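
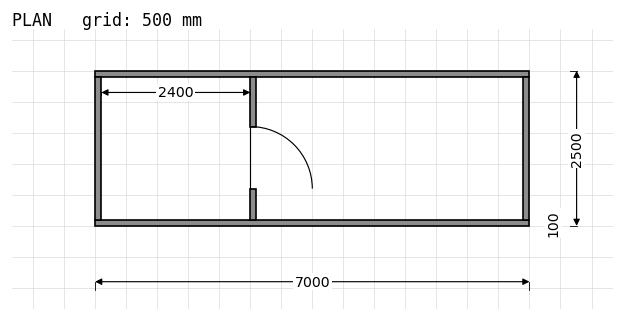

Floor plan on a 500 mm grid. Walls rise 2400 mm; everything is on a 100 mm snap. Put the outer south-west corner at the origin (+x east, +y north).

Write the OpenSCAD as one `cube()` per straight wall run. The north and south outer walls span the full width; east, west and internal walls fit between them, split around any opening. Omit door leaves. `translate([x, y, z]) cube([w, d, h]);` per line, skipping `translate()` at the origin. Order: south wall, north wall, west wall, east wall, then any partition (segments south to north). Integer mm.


cube([7000, 100, 2400]);
translate([0, 2400, 0]) cube([7000, 100, 2400]);
translate([0, 100, 0]) cube([100, 2300, 2400]);
translate([6900, 100, 0]) cube([100, 2300, 2400]);
translate([2500, 100, 0]) cube([100, 500, 2400]);
translate([2500, 1600, 0]) cube([100, 800, 2400]);


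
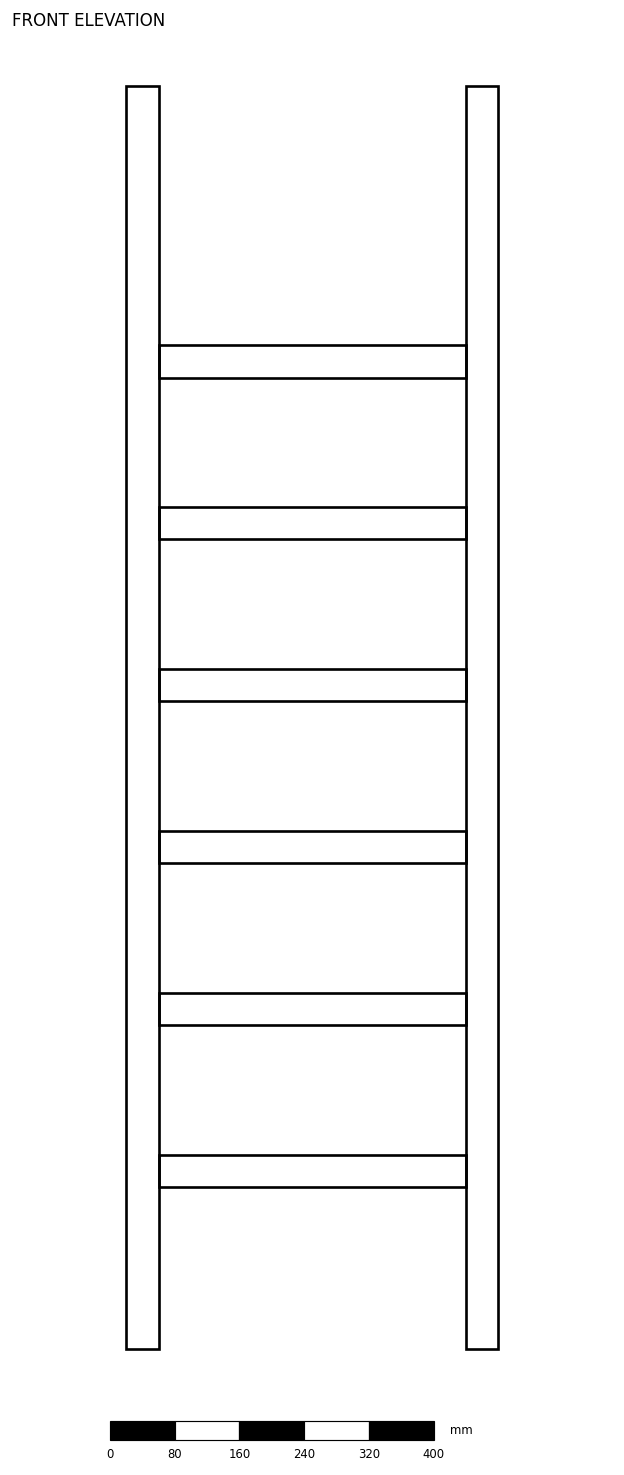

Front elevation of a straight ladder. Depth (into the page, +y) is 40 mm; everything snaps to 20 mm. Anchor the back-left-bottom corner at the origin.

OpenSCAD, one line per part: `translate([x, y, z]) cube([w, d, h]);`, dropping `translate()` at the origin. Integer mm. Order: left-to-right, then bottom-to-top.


cube([40, 40, 1560]);
translate([40, 0, 200]) cube([380, 40, 40]);
translate([40, 0, 400]) cube([380, 40, 40]);
translate([40, 0, 600]) cube([380, 40, 40]);
translate([40, 0, 800]) cube([380, 40, 40]);
translate([40, 0, 1000]) cube([380, 40, 40]);
translate([40, 0, 1200]) cube([380, 40, 40]);
translate([420, 0, 0]) cube([40, 40, 1560]);


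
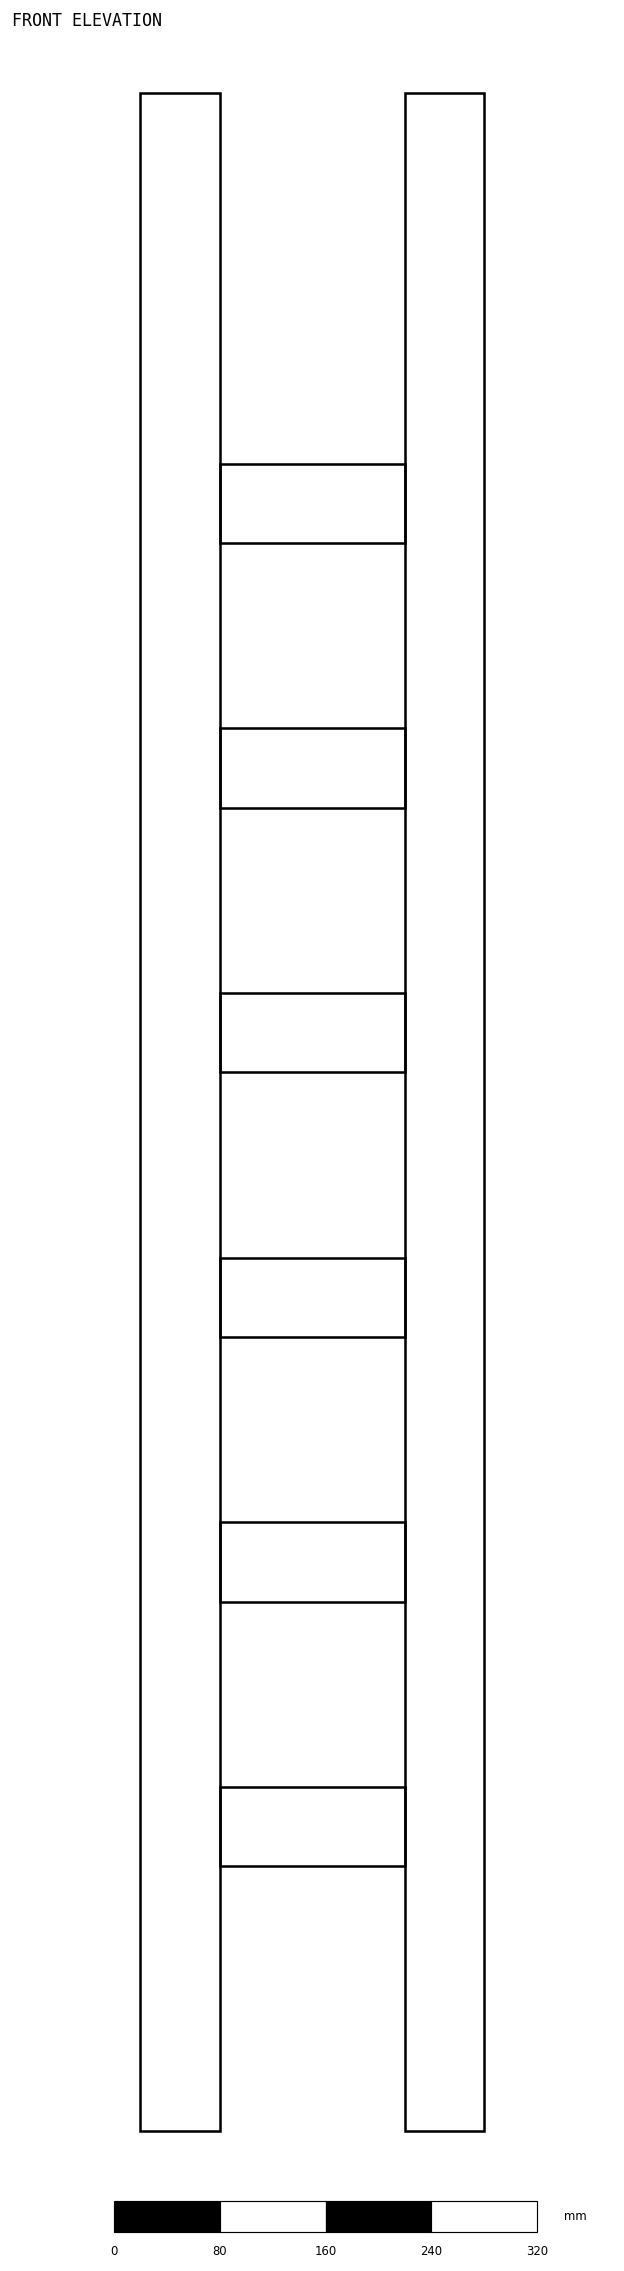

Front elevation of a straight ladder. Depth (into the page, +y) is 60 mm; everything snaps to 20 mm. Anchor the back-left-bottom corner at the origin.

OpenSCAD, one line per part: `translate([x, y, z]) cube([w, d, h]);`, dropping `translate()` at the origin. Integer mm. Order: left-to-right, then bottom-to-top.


cube([60, 60, 1540]);
translate([60, 0, 200]) cube([140, 60, 60]);
translate([60, 0, 400]) cube([140, 60, 60]);
translate([60, 0, 600]) cube([140, 60, 60]);
translate([60, 0, 800]) cube([140, 60, 60]);
translate([60, 0, 1000]) cube([140, 60, 60]);
translate([60, 0, 1200]) cube([140, 60, 60]);
translate([200, 0, 0]) cube([60, 60, 1540]);


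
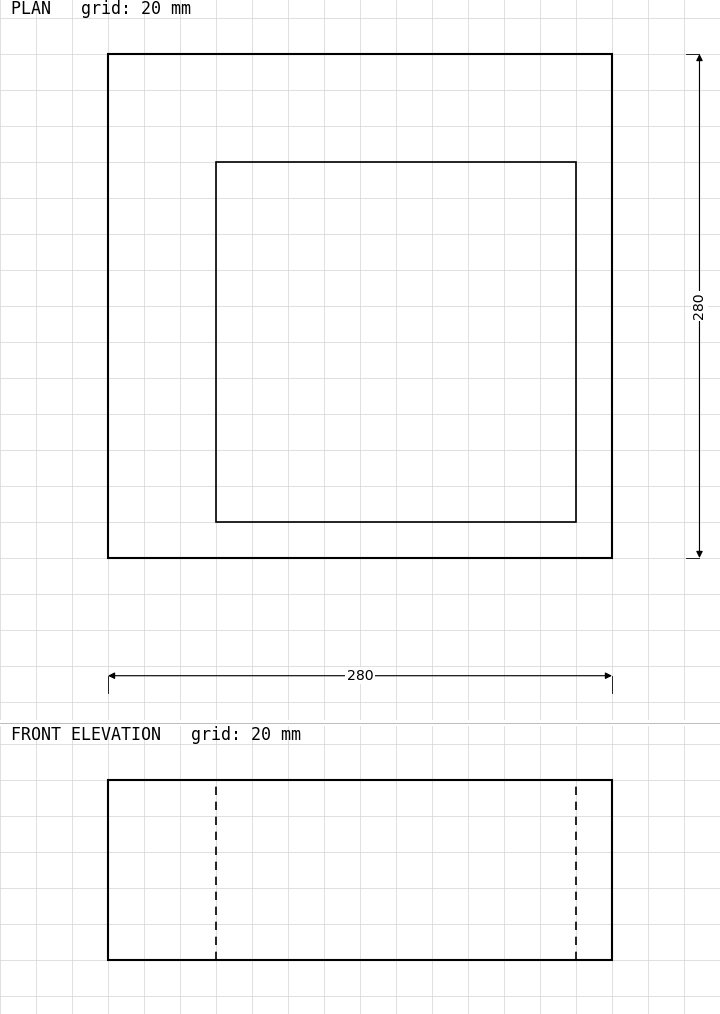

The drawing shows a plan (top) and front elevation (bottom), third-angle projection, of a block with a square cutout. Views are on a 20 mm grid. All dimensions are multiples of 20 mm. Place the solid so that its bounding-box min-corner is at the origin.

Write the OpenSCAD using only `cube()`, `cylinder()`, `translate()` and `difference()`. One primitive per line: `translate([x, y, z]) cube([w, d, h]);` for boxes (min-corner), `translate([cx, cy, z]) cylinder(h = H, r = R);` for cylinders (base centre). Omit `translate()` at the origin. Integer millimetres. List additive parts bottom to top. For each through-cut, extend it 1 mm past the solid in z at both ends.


difference() {
  cube([280, 280, 100]);
  translate([60, 20, -1]) cube([200, 200, 102]);
}


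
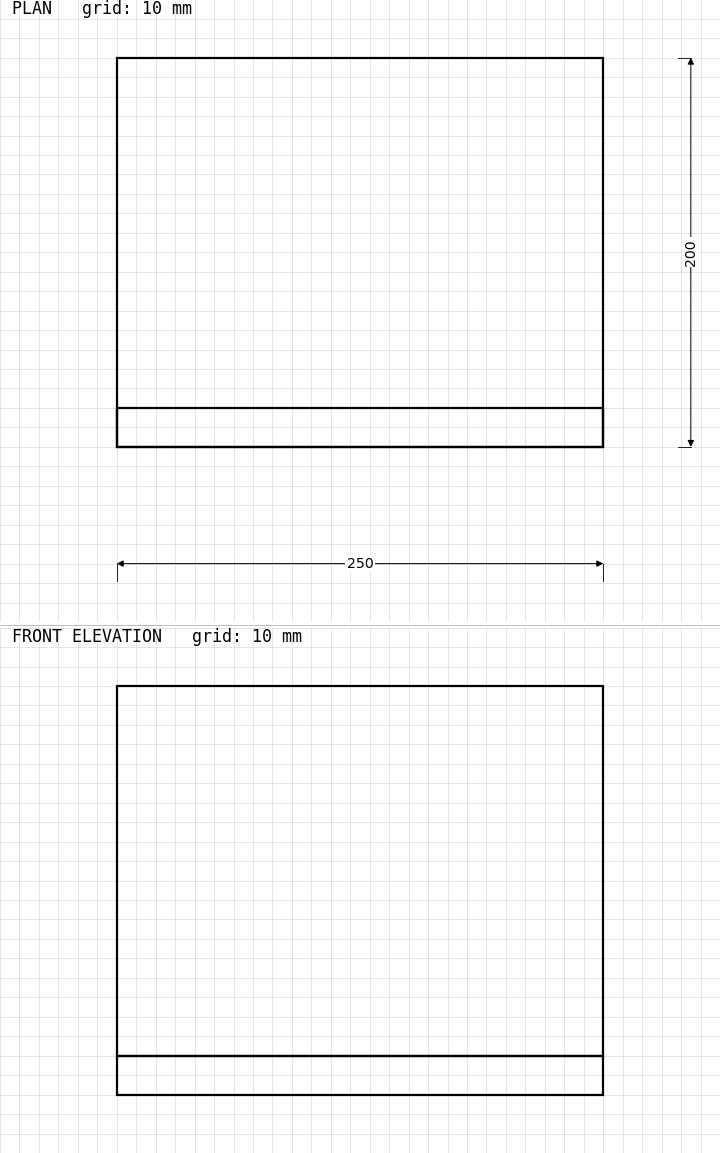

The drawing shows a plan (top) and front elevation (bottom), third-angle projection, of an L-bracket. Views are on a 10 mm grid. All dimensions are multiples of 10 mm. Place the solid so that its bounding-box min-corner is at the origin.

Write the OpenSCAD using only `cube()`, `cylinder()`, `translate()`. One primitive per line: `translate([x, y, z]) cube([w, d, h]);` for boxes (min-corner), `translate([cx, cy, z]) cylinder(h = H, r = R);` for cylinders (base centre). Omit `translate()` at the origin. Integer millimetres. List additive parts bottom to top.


cube([250, 200, 20]);
translate([0, 0, 20]) cube([250, 20, 190]);


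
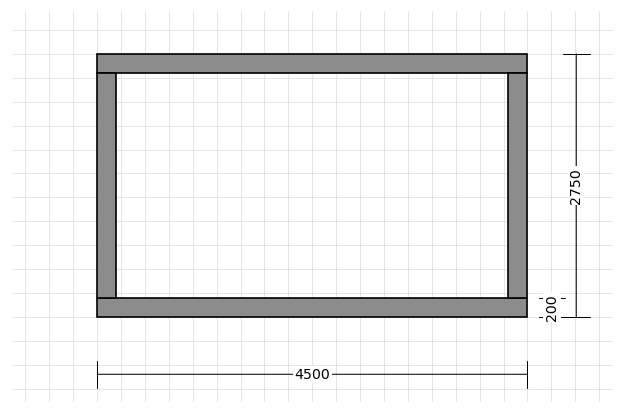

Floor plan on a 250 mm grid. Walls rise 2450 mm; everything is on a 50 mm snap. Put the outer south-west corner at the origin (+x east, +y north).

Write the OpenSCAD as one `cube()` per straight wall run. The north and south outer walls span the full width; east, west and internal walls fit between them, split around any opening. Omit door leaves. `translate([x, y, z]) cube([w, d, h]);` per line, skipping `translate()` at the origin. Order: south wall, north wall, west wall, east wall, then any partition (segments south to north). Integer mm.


cube([4500, 200, 2450]);
translate([0, 2550, 0]) cube([4500, 200, 2450]);
translate([0, 200, 0]) cube([200, 2350, 2450]);
translate([4300, 200, 0]) cube([200, 2350, 2450]);


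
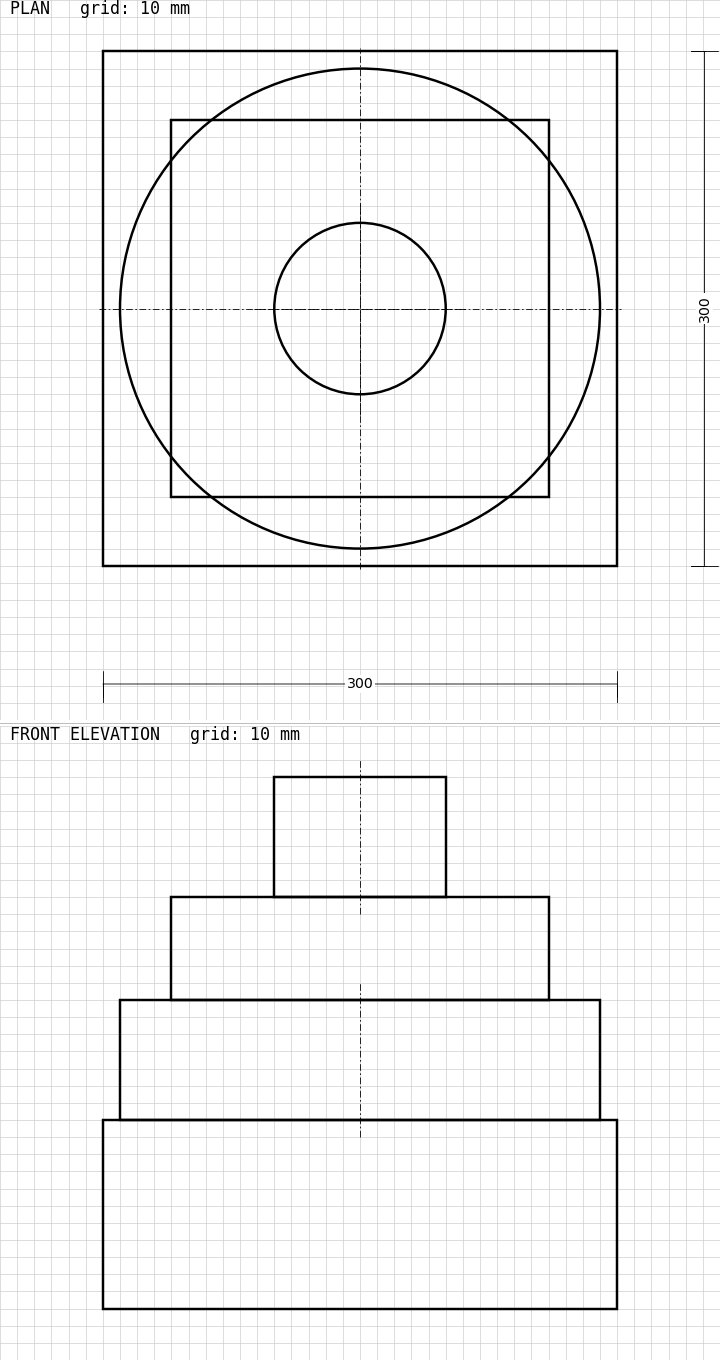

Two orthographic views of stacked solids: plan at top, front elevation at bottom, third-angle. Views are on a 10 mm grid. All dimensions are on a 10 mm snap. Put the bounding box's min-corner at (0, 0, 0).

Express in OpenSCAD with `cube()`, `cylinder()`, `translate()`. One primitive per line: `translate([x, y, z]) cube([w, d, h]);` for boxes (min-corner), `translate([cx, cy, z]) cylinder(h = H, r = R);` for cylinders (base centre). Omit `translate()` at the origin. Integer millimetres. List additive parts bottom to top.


cube([300, 300, 110]);
translate([150, 150, 110]) cylinder(h = 70, r = 140);
translate([40, 40, 180]) cube([220, 220, 60]);
translate([150, 150, 240]) cylinder(h = 70, r = 50);


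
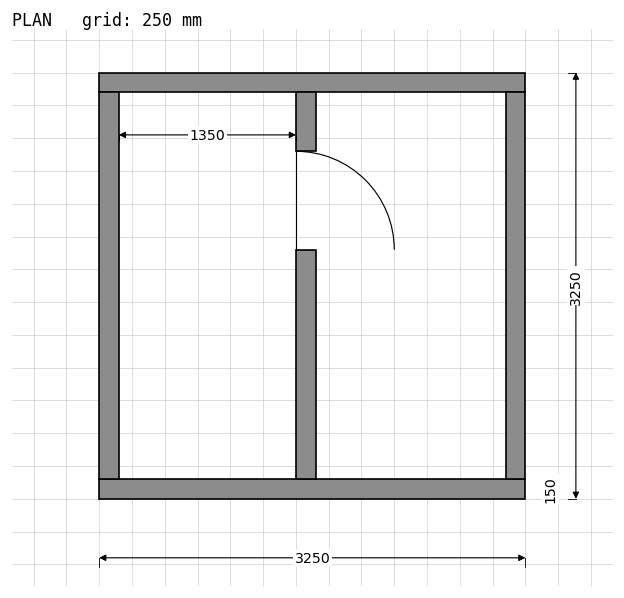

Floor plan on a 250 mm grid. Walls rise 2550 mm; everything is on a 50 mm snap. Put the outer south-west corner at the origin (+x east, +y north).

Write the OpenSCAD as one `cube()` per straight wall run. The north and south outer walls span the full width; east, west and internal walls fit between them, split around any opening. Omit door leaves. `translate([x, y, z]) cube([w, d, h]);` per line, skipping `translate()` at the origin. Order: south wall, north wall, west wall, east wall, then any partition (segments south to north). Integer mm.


cube([3250, 150, 2550]);
translate([0, 3100, 0]) cube([3250, 150, 2550]);
translate([0, 150, 0]) cube([150, 2950, 2550]);
translate([3100, 150, 0]) cube([150, 2950, 2550]);
translate([1500, 150, 0]) cube([150, 1750, 2550]);
translate([1500, 2650, 0]) cube([150, 450, 2550]);


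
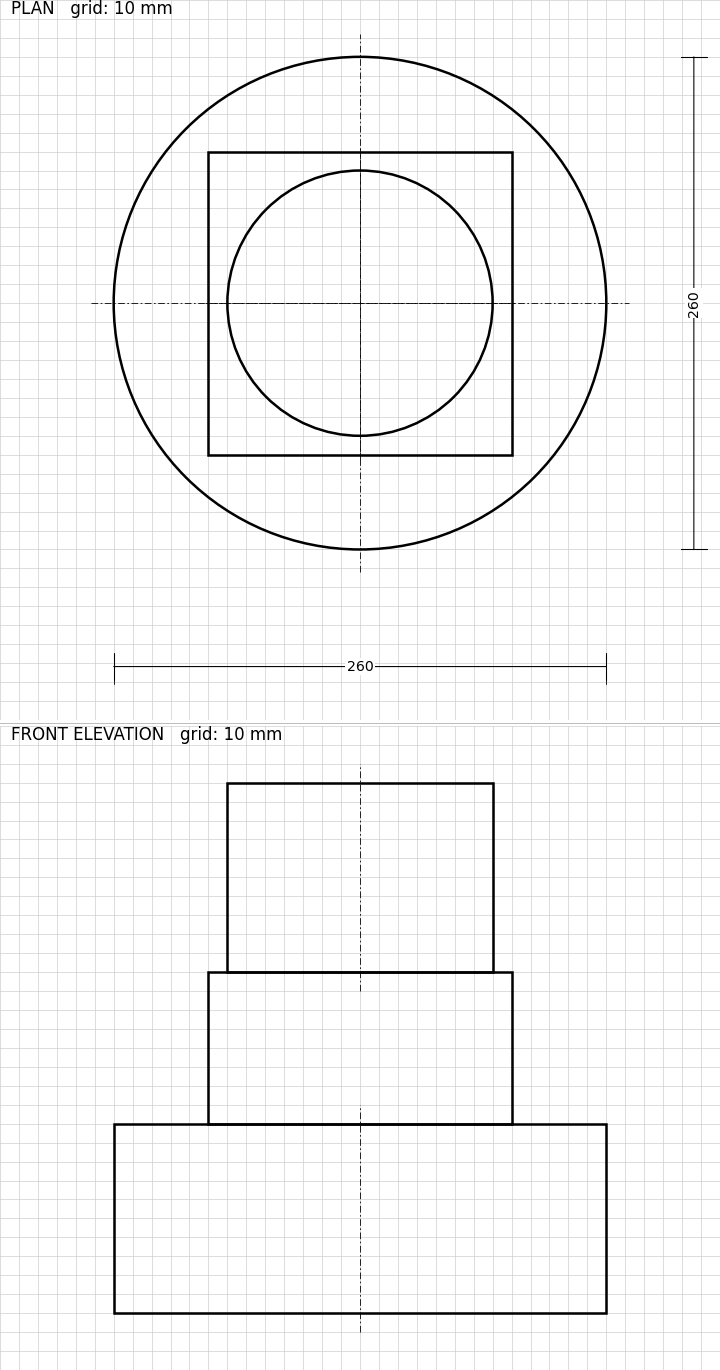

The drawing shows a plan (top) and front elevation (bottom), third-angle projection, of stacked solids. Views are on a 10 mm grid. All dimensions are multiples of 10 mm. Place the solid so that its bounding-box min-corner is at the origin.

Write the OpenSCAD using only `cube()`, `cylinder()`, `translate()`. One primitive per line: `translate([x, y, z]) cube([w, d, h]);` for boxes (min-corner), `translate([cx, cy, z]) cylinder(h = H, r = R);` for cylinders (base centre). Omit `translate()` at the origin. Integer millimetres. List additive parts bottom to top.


translate([130, 130, 0]) cylinder(h = 100, r = 130);
translate([50, 50, 100]) cube([160, 160, 80]);
translate([130, 130, 180]) cylinder(h = 100, r = 70);


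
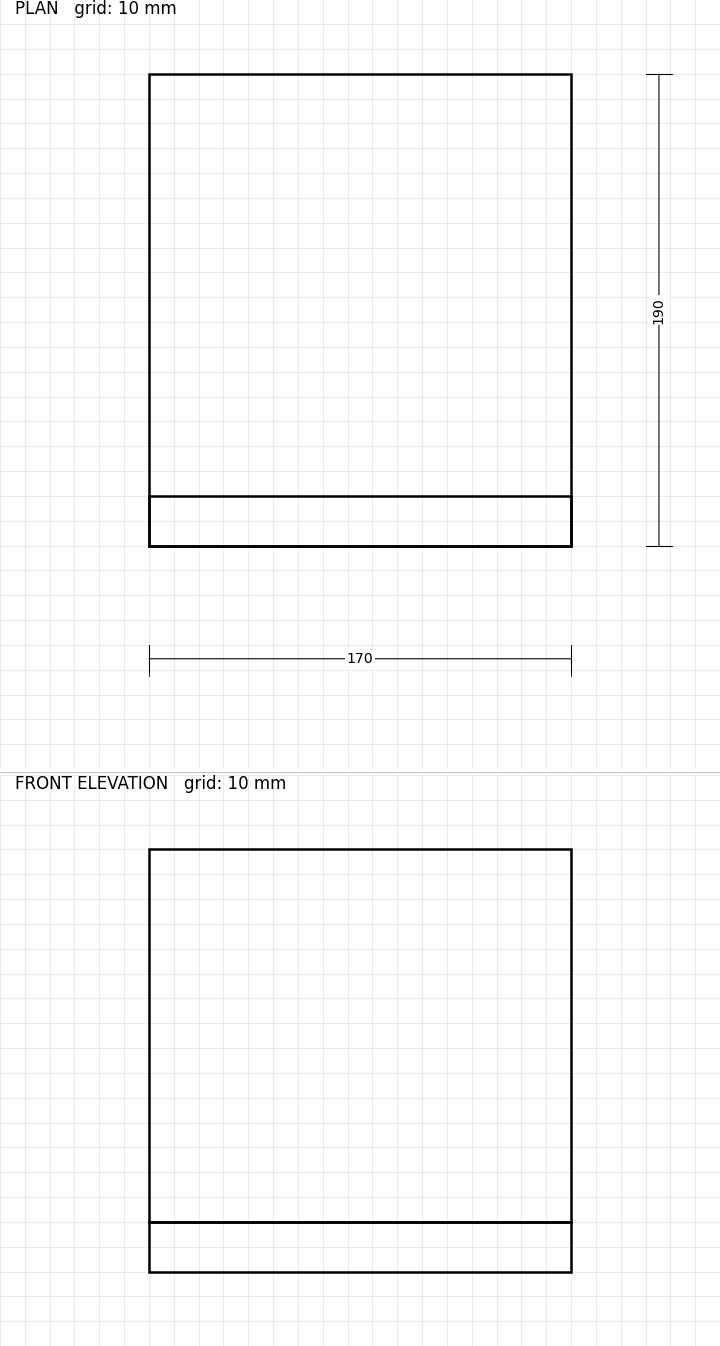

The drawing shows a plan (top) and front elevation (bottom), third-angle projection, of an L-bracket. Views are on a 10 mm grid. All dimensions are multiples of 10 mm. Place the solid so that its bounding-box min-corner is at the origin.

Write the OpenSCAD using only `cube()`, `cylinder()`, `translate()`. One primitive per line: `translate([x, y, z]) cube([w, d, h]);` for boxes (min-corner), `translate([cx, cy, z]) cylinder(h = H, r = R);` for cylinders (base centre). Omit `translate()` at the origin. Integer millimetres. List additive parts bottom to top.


cube([170, 190, 20]);
translate([0, 0, 20]) cube([170, 20, 150]);


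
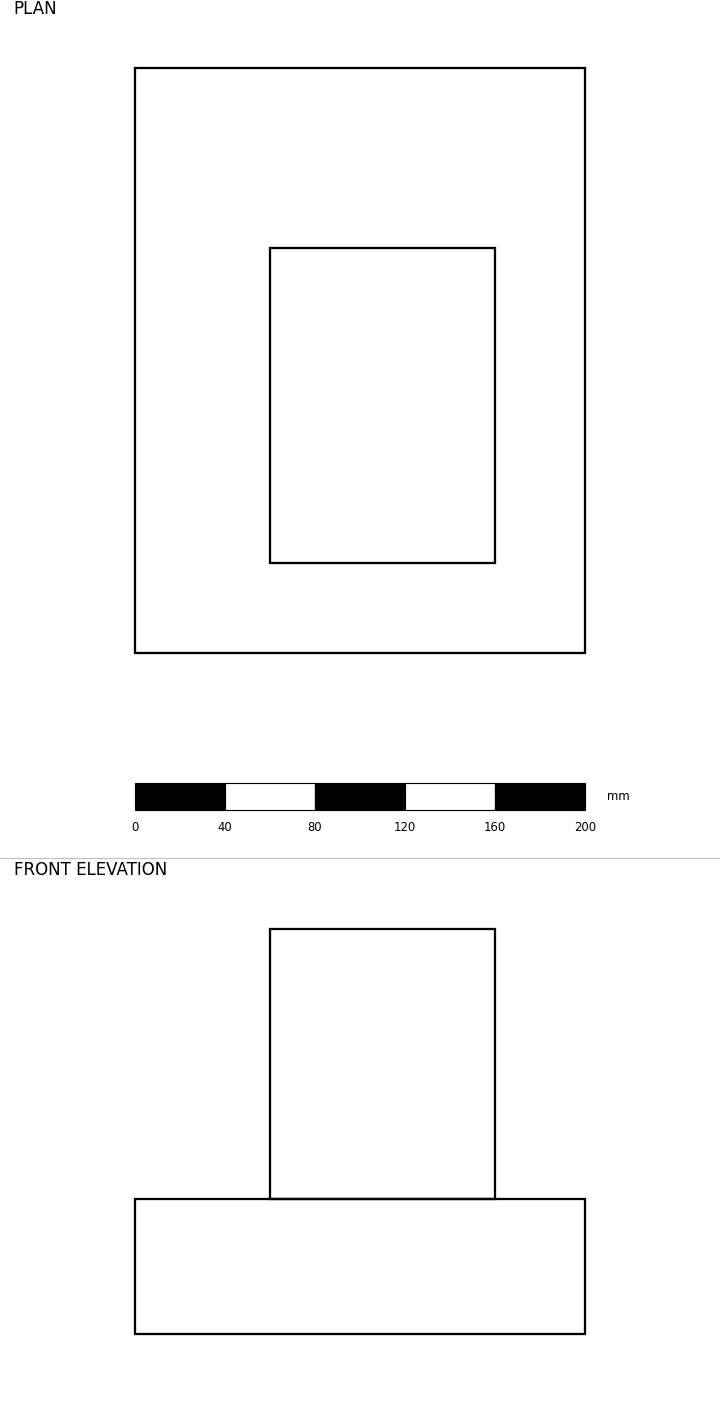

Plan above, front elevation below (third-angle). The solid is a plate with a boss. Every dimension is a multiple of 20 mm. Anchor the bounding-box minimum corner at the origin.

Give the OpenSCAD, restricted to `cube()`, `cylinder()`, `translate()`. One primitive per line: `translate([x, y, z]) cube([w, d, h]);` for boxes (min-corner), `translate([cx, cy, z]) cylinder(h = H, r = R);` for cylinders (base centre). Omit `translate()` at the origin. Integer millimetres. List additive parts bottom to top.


cube([200, 260, 60]);
translate([60, 40, 60]) cube([100, 140, 120]);


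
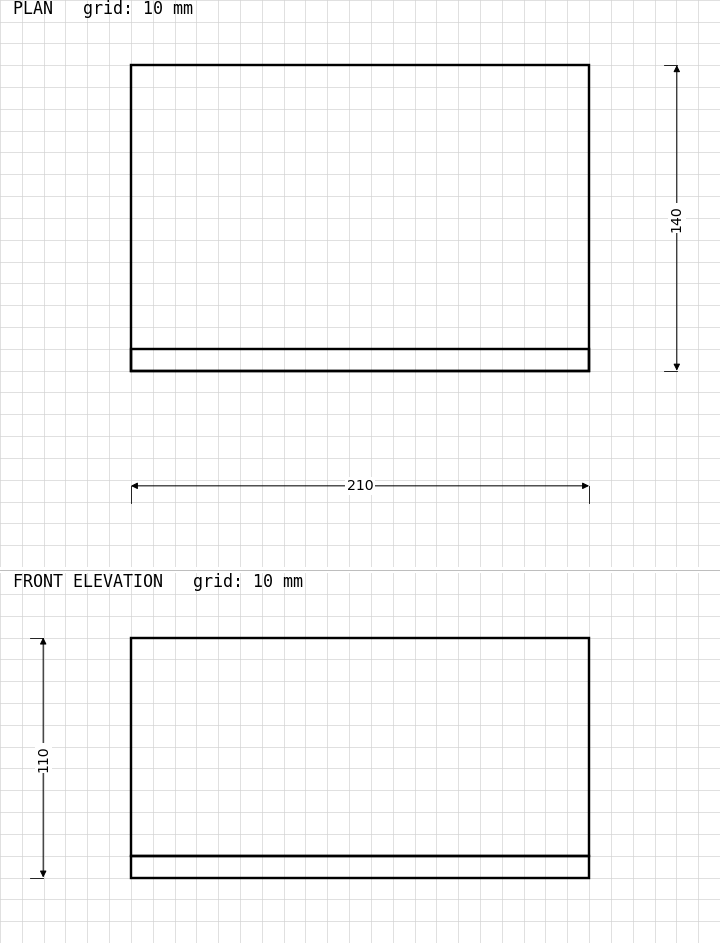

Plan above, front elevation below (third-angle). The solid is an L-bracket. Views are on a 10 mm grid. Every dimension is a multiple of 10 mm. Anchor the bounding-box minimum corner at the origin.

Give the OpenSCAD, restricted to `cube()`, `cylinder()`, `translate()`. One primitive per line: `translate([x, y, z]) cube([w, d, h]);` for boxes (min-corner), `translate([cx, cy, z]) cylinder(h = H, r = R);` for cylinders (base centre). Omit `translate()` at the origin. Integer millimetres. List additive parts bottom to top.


cube([210, 140, 10]);
translate([0, 0, 10]) cube([210, 10, 100]);


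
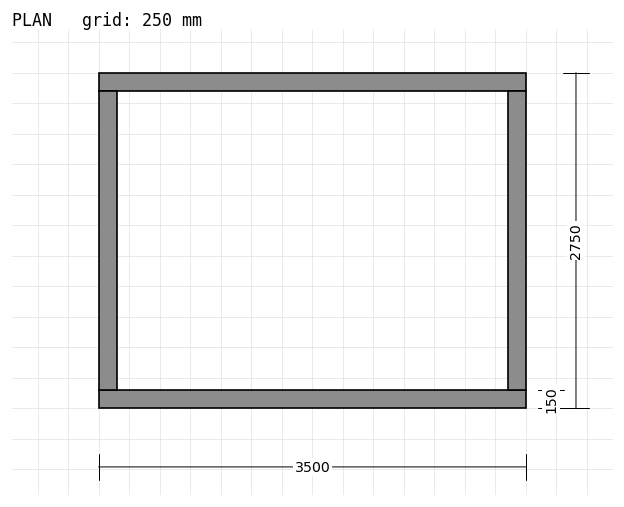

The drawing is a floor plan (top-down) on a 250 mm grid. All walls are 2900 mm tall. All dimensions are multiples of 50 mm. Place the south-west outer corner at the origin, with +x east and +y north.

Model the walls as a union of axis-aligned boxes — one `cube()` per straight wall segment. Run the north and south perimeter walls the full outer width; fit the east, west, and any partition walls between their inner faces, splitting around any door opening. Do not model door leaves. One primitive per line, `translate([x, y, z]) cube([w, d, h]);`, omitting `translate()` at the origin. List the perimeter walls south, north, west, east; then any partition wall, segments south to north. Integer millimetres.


cube([3500, 150, 2900]);
translate([0, 2600, 0]) cube([3500, 150, 2900]);
translate([0, 150, 0]) cube([150, 2450, 2900]);
translate([3350, 150, 0]) cube([150, 2450, 2900]);


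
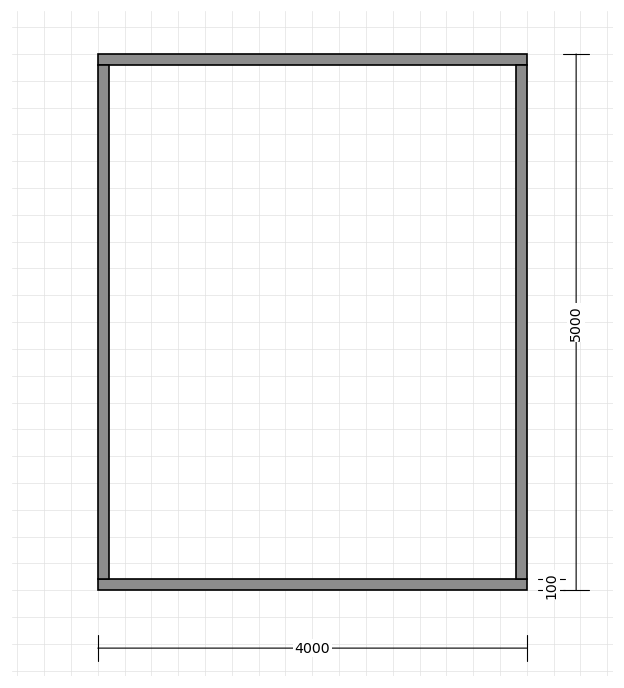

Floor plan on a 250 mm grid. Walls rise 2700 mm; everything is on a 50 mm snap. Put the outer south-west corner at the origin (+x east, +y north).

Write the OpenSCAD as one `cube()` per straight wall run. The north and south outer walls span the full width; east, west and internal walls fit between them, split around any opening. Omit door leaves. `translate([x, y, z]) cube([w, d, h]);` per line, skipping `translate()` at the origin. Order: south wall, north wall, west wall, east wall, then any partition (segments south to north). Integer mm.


cube([4000, 100, 2700]);
translate([0, 4900, 0]) cube([4000, 100, 2700]);
translate([0, 100, 0]) cube([100, 4800, 2700]);
translate([3900, 100, 0]) cube([100, 4800, 2700]);


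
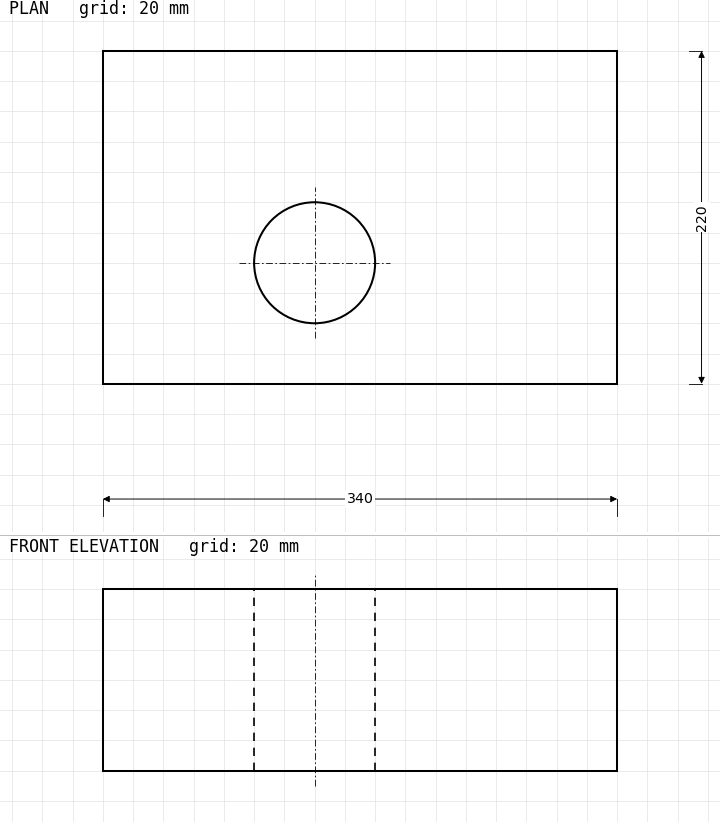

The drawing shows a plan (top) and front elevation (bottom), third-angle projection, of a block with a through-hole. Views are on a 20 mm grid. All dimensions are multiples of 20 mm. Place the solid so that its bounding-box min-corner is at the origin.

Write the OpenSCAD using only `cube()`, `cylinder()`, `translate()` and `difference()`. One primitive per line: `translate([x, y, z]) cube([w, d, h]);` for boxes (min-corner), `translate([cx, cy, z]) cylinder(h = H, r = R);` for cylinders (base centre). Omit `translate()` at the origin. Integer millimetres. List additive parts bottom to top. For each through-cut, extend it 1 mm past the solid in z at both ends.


difference() {
  cube([340, 220, 120]);
  translate([140, 80, -1]) cylinder(h = 122, r = 40);
}


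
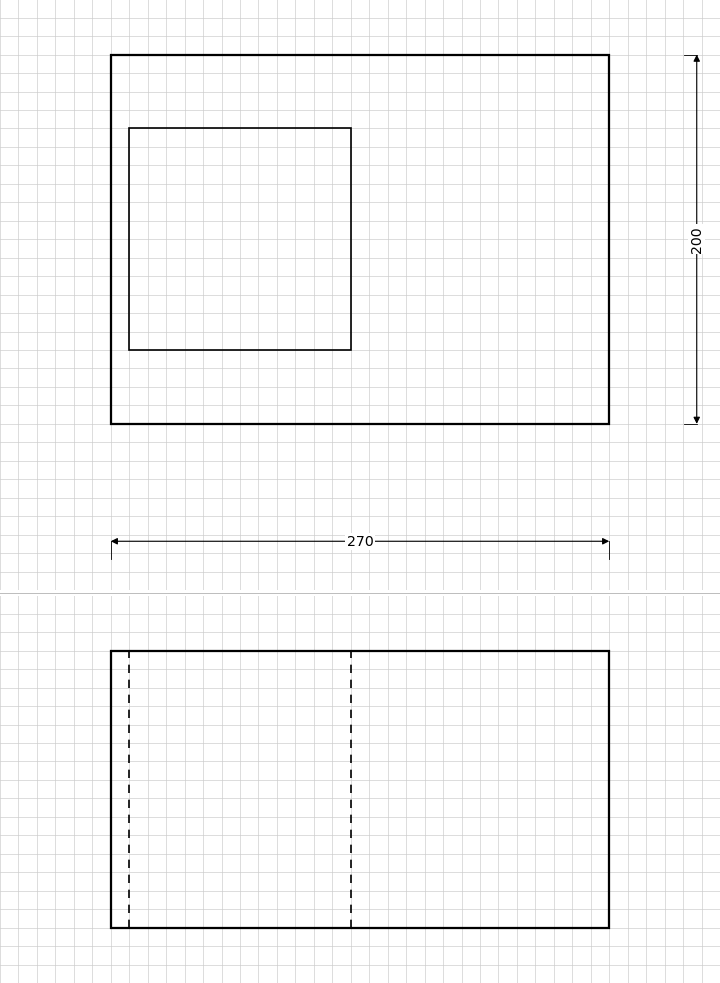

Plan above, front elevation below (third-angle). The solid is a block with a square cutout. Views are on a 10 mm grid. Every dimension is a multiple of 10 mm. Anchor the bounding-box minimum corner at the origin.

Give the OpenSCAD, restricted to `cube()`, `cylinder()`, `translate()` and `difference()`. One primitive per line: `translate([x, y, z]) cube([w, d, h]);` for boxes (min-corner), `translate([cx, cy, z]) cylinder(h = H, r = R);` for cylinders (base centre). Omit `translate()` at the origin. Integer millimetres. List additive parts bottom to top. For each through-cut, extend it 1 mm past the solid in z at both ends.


difference() {
  cube([270, 200, 150]);
  translate([10, 40, -1]) cube([120, 120, 152]);
}


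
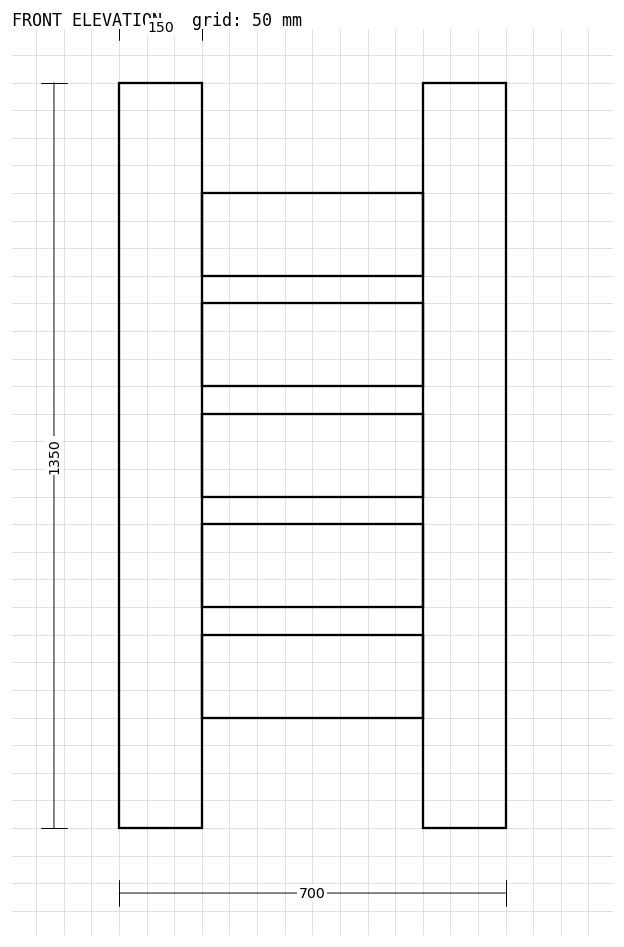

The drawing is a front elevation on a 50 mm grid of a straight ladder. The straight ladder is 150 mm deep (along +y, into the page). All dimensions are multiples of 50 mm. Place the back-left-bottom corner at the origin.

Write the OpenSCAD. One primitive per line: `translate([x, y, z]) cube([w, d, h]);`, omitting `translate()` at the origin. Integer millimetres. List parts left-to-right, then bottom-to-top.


cube([150, 150, 1350]);
translate([150, 0, 200]) cube([400, 150, 150]);
translate([150, 0, 400]) cube([400, 150, 150]);
translate([150, 0, 600]) cube([400, 150, 150]);
translate([150, 0, 800]) cube([400, 150, 150]);
translate([150, 0, 1000]) cube([400, 150, 150]);
translate([550, 0, 0]) cube([150, 150, 1350]);


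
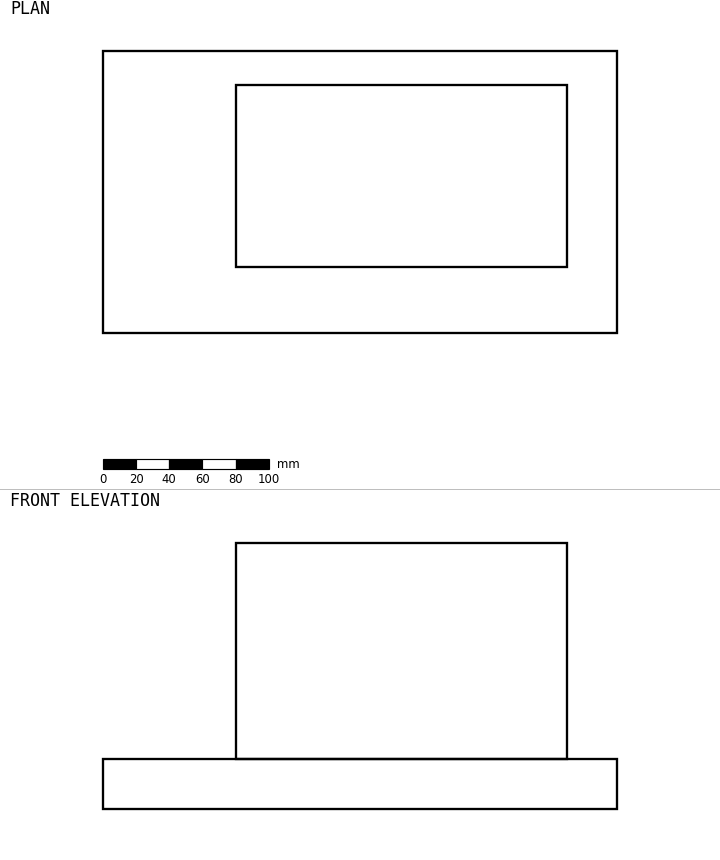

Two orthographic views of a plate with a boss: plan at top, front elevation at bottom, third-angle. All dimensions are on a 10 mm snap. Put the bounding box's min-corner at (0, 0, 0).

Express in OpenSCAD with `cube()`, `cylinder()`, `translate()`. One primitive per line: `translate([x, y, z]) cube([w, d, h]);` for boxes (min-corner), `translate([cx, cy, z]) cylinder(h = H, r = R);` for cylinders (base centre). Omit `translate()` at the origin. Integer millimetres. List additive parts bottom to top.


cube([310, 170, 30]);
translate([80, 40, 30]) cube([200, 110, 130]);


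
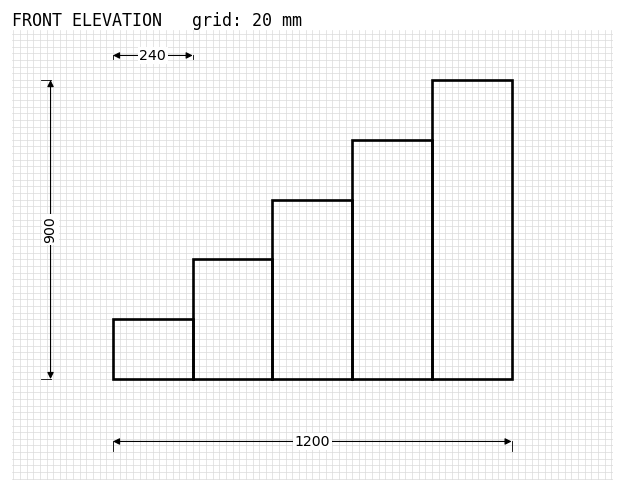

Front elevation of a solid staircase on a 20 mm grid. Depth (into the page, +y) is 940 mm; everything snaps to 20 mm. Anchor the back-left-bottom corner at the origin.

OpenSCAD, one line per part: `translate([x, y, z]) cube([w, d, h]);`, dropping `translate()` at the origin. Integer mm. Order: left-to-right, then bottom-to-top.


cube([240, 940, 180]);
translate([240, 0, 0]) cube([240, 940, 360]);
translate([480, 0, 0]) cube([240, 940, 540]);
translate([720, 0, 0]) cube([240, 940, 720]);
translate([960, 0, 0]) cube([240, 940, 900]);


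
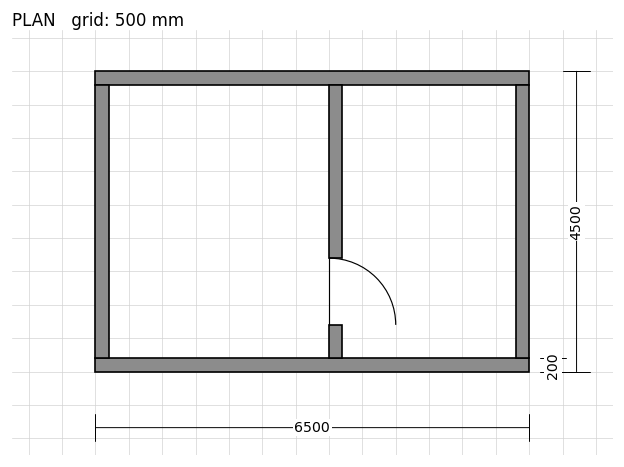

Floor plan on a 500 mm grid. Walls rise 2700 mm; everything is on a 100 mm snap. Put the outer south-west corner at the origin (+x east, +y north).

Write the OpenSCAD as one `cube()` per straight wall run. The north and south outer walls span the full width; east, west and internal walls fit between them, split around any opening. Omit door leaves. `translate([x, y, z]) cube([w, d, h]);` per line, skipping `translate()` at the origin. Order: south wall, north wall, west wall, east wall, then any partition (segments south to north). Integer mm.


cube([6500, 200, 2700]);
translate([0, 4300, 0]) cube([6500, 200, 2700]);
translate([0, 200, 0]) cube([200, 4100, 2700]);
translate([6300, 200, 0]) cube([200, 4100, 2700]);
translate([3500, 200, 0]) cube([200, 500, 2700]);
translate([3500, 1700, 0]) cube([200, 2600, 2700]);


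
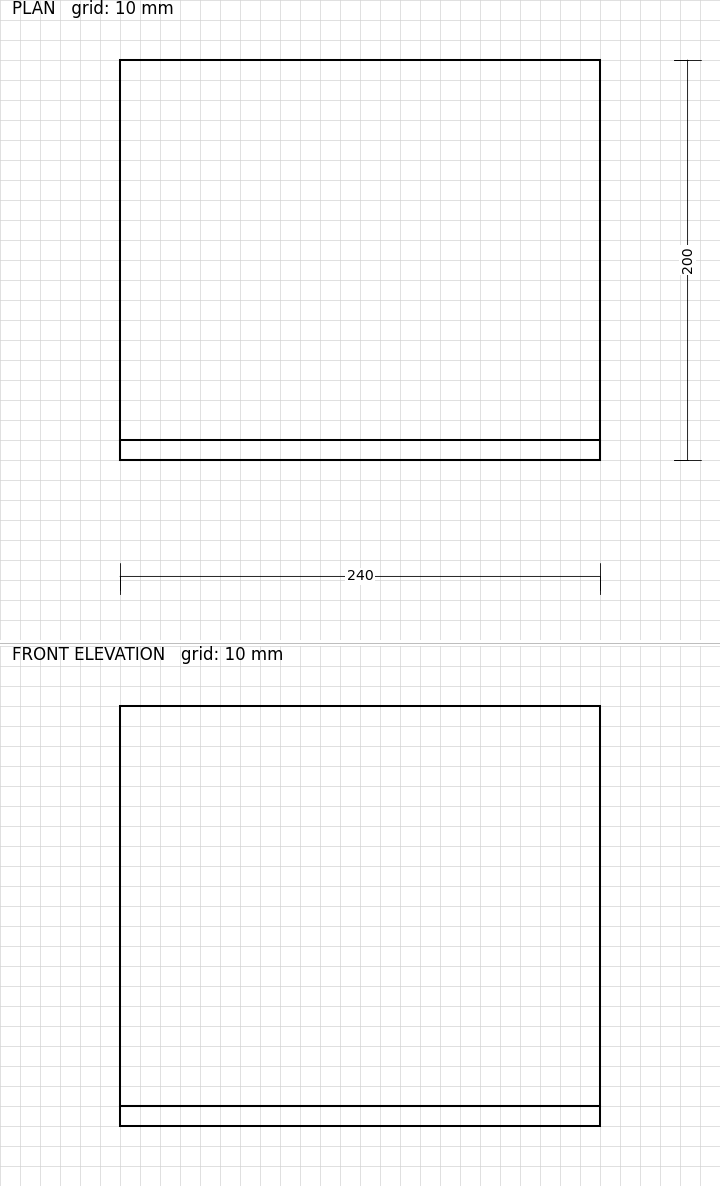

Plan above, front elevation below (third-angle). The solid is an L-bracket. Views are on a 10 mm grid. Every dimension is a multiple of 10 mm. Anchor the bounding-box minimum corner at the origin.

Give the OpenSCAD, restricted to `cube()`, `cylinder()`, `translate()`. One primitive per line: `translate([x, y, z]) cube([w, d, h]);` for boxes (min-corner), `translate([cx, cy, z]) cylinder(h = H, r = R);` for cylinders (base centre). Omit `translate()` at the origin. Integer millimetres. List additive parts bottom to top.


cube([240, 200, 10]);
translate([0, 0, 10]) cube([240, 10, 200]);


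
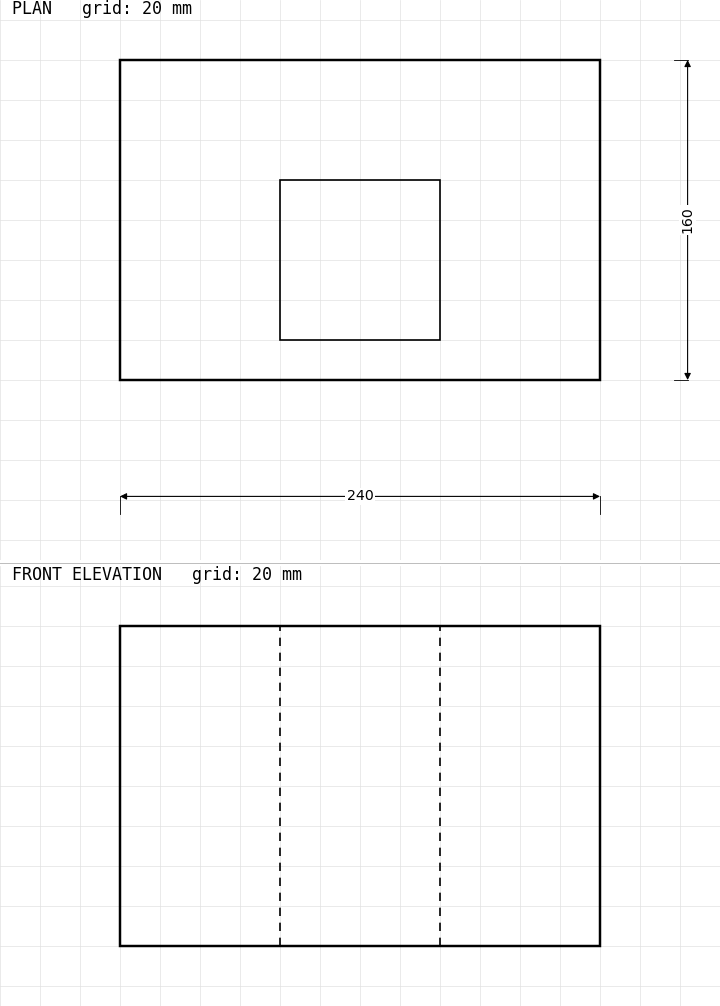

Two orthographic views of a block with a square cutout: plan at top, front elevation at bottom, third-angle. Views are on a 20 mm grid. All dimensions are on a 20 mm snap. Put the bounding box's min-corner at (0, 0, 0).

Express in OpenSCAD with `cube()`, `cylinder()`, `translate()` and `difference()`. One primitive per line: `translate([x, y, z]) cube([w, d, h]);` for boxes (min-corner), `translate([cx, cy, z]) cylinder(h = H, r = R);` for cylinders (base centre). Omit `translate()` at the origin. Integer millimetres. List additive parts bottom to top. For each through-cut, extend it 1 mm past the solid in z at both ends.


difference() {
  cube([240, 160, 160]);
  translate([80, 20, -1]) cube([80, 80, 162]);
}


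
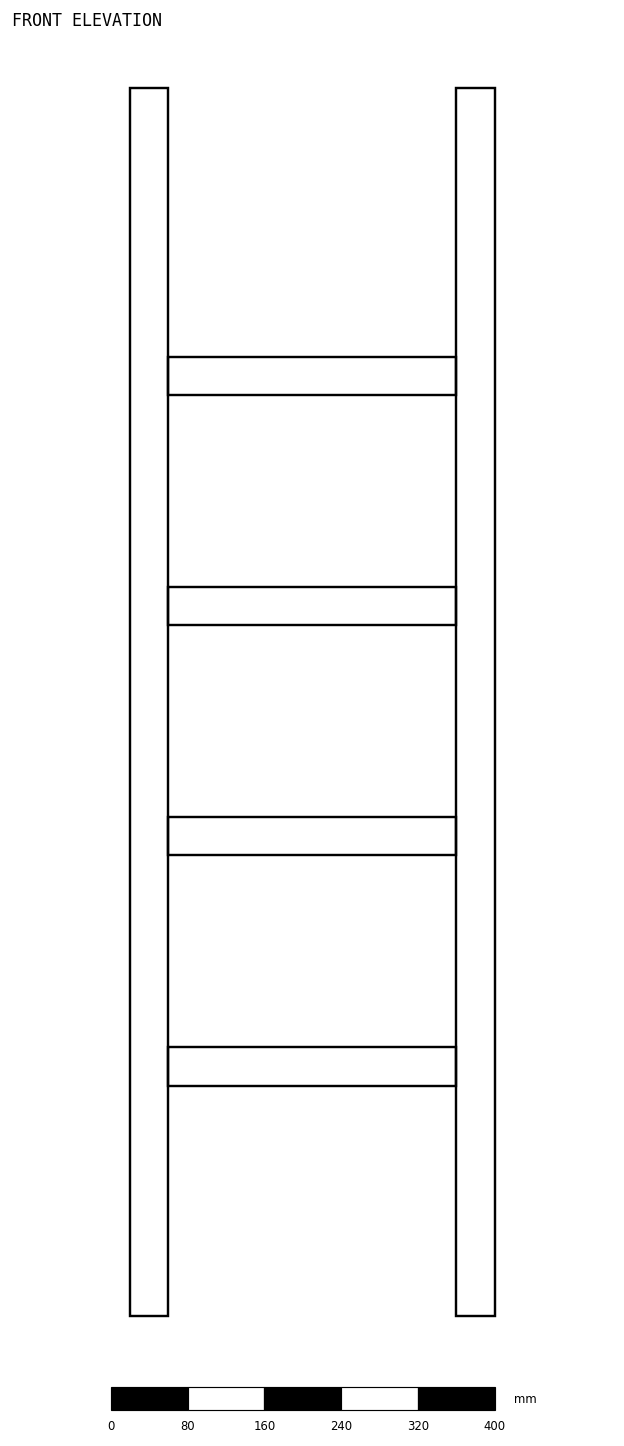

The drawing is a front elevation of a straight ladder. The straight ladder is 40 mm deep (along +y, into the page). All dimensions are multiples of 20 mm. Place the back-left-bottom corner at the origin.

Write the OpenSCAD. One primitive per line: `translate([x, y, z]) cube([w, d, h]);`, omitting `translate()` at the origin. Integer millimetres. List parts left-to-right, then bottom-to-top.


cube([40, 40, 1280]);
translate([40, 0, 240]) cube([300, 40, 40]);
translate([40, 0, 480]) cube([300, 40, 40]);
translate([40, 0, 720]) cube([300, 40, 40]);
translate([40, 0, 960]) cube([300, 40, 40]);
translate([340, 0, 0]) cube([40, 40, 1280]);


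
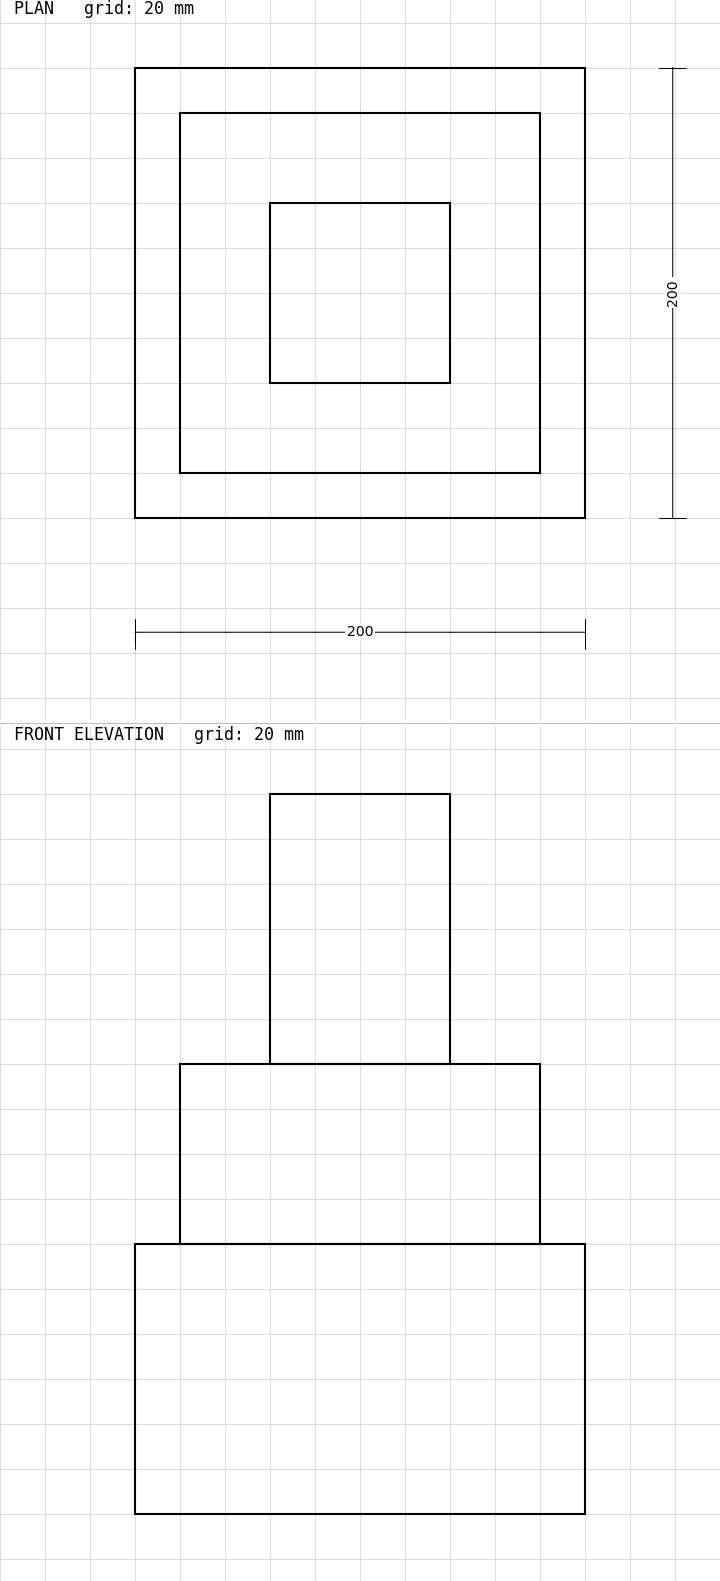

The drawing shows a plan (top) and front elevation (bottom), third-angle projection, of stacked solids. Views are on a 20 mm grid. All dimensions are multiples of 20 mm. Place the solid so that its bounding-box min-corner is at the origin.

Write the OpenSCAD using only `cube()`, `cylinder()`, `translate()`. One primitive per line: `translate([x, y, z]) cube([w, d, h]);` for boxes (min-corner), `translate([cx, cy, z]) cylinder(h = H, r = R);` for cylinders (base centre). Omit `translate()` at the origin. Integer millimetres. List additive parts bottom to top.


cube([200, 200, 120]);
translate([20, 20, 120]) cube([160, 160, 80]);
translate([60, 60, 200]) cube([80, 80, 120]);


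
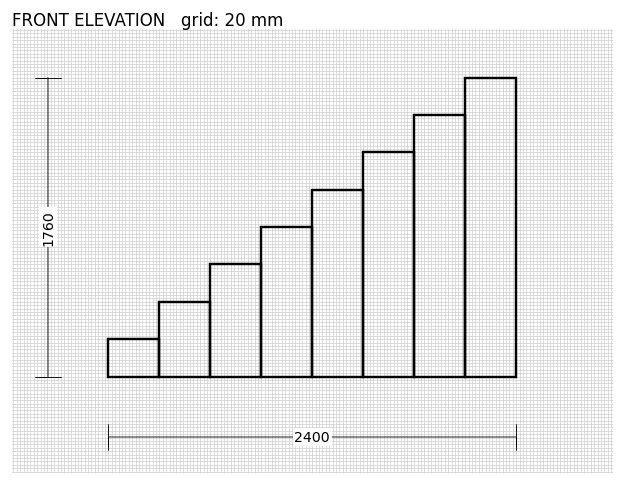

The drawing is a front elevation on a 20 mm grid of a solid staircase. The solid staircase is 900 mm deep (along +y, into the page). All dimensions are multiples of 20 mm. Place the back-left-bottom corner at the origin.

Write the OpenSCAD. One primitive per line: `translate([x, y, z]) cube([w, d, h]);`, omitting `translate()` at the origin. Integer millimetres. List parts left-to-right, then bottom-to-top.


cube([300, 900, 220]);
translate([300, 0, 0]) cube([300, 900, 440]);
translate([600, 0, 0]) cube([300, 900, 660]);
translate([900, 0, 0]) cube([300, 900, 880]);
translate([1200, 0, 0]) cube([300, 900, 1100]);
translate([1500, 0, 0]) cube([300, 900, 1320]);
translate([1800, 0, 0]) cube([300, 900, 1540]);
translate([2100, 0, 0]) cube([300, 900, 1760]);


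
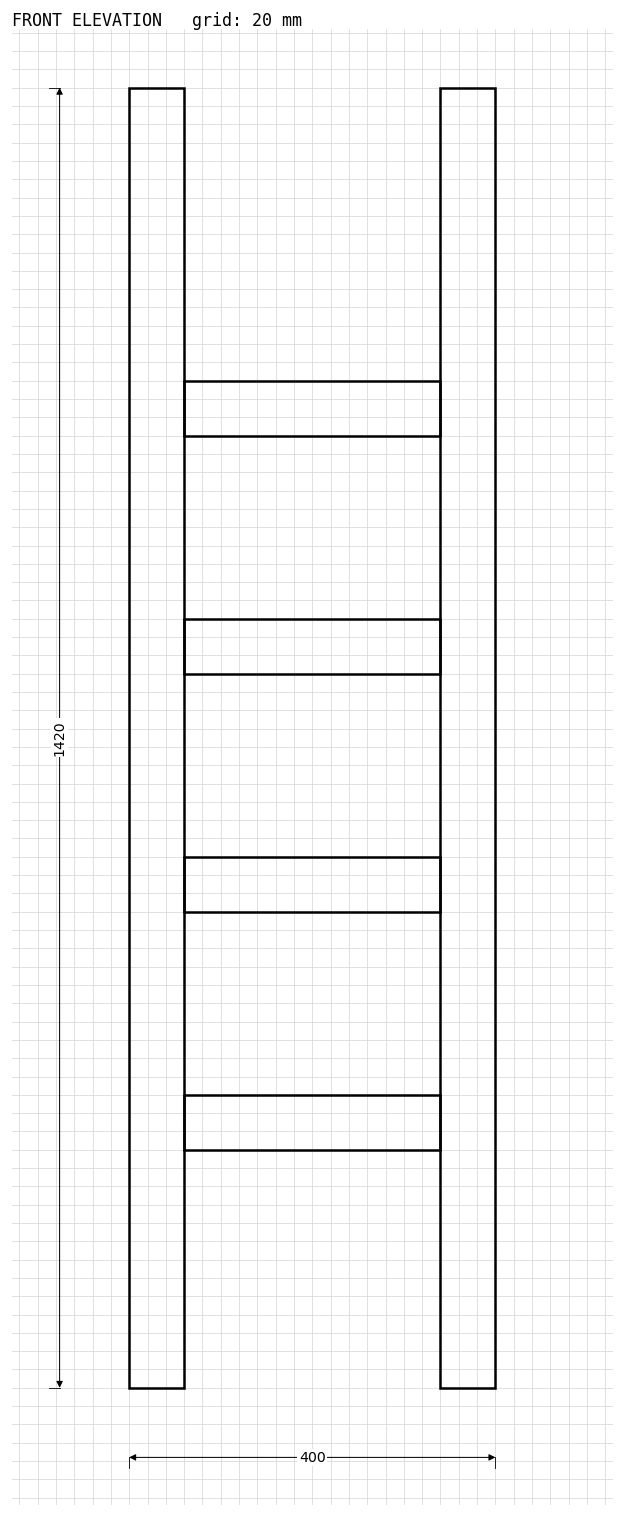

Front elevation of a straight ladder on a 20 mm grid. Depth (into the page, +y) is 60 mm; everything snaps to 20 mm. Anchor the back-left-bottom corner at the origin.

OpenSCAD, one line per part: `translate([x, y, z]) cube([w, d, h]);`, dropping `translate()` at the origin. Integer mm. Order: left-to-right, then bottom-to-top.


cube([60, 60, 1420]);
translate([60, 0, 260]) cube([280, 60, 60]);
translate([60, 0, 520]) cube([280, 60, 60]);
translate([60, 0, 780]) cube([280, 60, 60]);
translate([60, 0, 1040]) cube([280, 60, 60]);
translate([340, 0, 0]) cube([60, 60, 1420]);


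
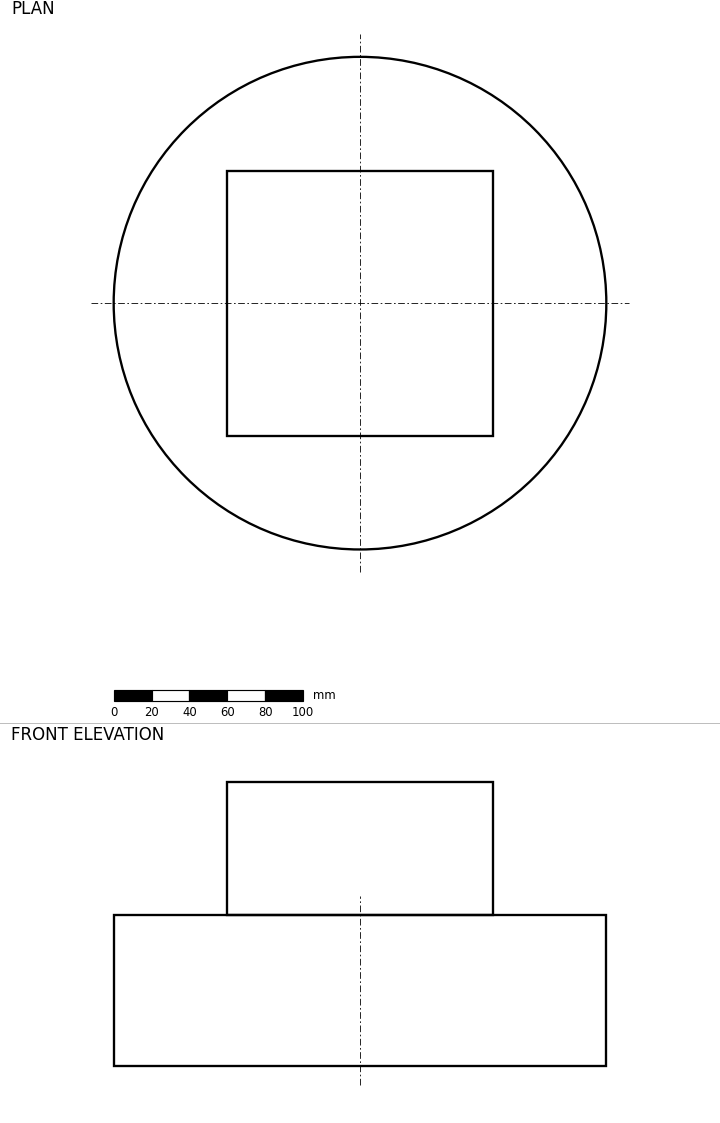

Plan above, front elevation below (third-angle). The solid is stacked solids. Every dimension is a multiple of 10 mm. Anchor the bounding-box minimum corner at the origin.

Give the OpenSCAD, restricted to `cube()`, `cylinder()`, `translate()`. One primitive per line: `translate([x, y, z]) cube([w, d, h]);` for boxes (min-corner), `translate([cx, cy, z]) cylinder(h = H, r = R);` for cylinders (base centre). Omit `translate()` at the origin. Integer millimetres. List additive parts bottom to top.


translate([130, 130, 0]) cylinder(h = 80, r = 130);
translate([60, 60, 80]) cube([140, 140, 70]);


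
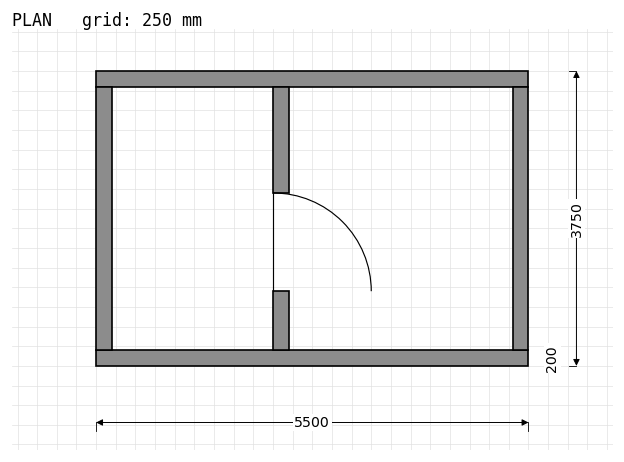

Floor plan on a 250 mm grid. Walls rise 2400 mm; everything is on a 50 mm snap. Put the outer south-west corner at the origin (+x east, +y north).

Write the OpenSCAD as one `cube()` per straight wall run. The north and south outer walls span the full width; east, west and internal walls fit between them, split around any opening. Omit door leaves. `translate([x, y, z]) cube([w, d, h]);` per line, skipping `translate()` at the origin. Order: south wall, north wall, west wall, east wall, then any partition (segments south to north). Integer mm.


cube([5500, 200, 2400]);
translate([0, 3550, 0]) cube([5500, 200, 2400]);
translate([0, 200, 0]) cube([200, 3350, 2400]);
translate([5300, 200, 0]) cube([200, 3350, 2400]);
translate([2250, 200, 0]) cube([200, 750, 2400]);
translate([2250, 2200, 0]) cube([200, 1350, 2400]);


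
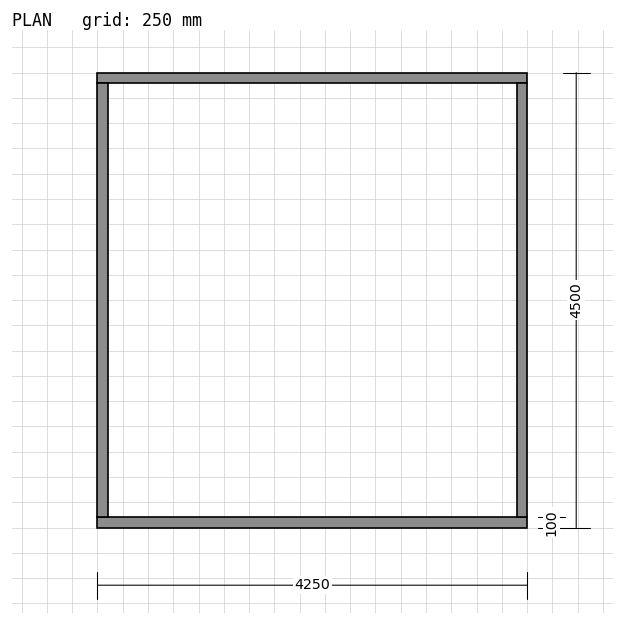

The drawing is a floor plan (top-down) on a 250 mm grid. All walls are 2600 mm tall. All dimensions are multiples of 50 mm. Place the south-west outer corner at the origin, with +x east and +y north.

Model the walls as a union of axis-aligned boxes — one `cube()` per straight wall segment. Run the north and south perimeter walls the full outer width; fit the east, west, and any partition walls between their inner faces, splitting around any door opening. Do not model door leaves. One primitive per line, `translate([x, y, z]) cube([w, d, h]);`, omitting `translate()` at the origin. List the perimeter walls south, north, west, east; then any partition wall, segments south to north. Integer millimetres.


cube([4250, 100, 2600]);
translate([0, 4400, 0]) cube([4250, 100, 2600]);
translate([0, 100, 0]) cube([100, 4300, 2600]);
translate([4150, 100, 0]) cube([100, 4300, 2600]);


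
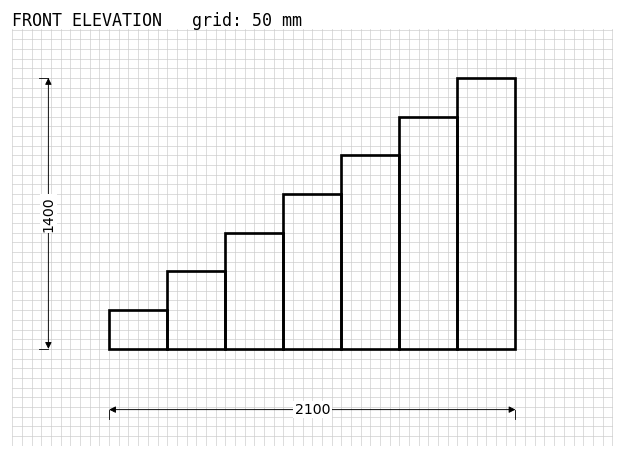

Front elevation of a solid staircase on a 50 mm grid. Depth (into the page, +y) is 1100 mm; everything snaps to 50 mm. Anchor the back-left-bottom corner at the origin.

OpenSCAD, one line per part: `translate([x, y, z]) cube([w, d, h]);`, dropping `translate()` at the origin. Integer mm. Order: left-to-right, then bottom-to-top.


cube([300, 1100, 200]);
translate([300, 0, 0]) cube([300, 1100, 400]);
translate([600, 0, 0]) cube([300, 1100, 600]);
translate([900, 0, 0]) cube([300, 1100, 800]);
translate([1200, 0, 0]) cube([300, 1100, 1000]);
translate([1500, 0, 0]) cube([300, 1100, 1200]);
translate([1800, 0, 0]) cube([300, 1100, 1400]);


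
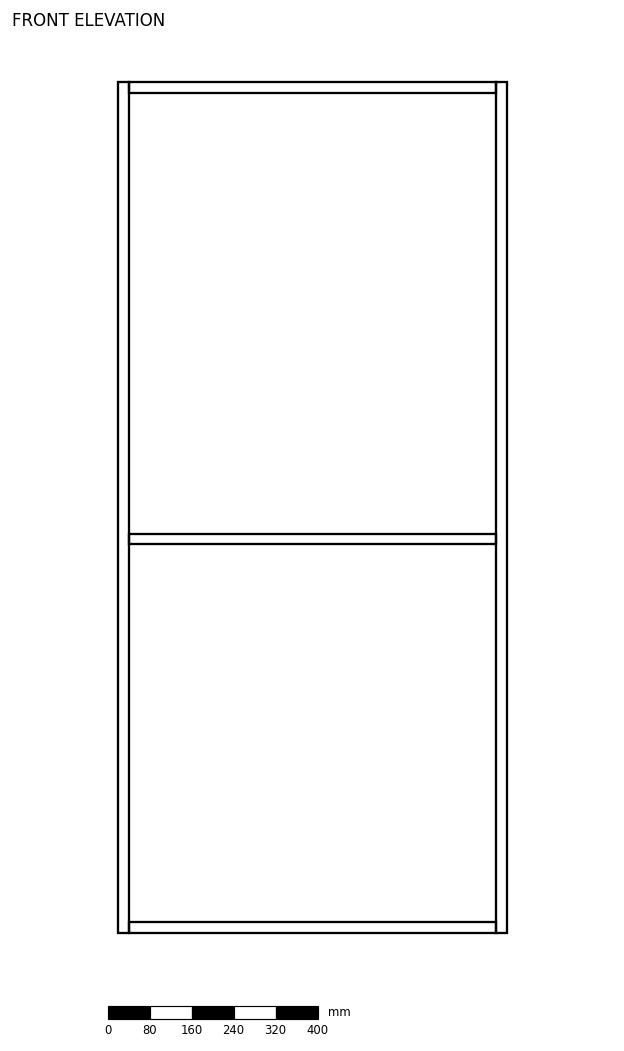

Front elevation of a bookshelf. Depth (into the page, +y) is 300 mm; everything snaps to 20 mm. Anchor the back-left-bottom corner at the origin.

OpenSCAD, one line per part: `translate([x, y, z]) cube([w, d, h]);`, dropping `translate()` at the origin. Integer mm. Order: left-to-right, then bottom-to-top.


cube([20, 300, 1620]);
translate([20, 0, 0]) cube([700, 300, 20]);
translate([20, 0, 740]) cube([700, 300, 20]);
translate([20, 0, 1600]) cube([700, 300, 20]);
translate([720, 0, 0]) cube([20, 300, 1620]);


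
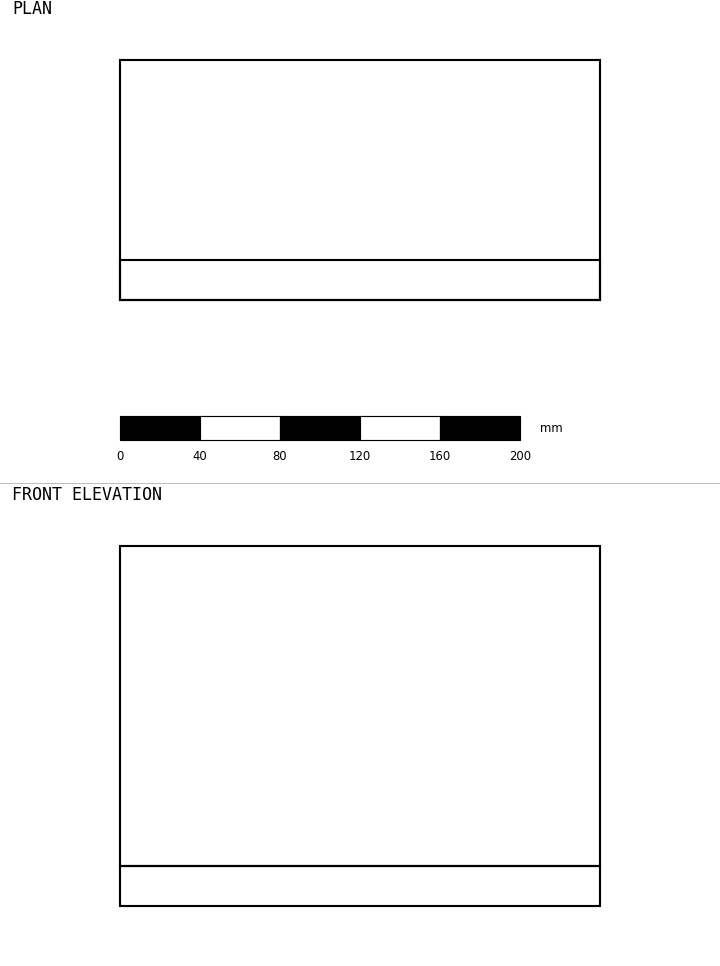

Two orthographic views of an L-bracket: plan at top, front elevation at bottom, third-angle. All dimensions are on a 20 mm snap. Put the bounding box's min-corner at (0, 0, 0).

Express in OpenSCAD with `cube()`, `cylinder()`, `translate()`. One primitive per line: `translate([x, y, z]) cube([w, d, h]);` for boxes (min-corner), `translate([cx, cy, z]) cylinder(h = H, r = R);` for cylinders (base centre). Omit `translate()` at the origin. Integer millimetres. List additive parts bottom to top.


cube([240, 120, 20]);
translate([0, 0, 20]) cube([240, 20, 160]);


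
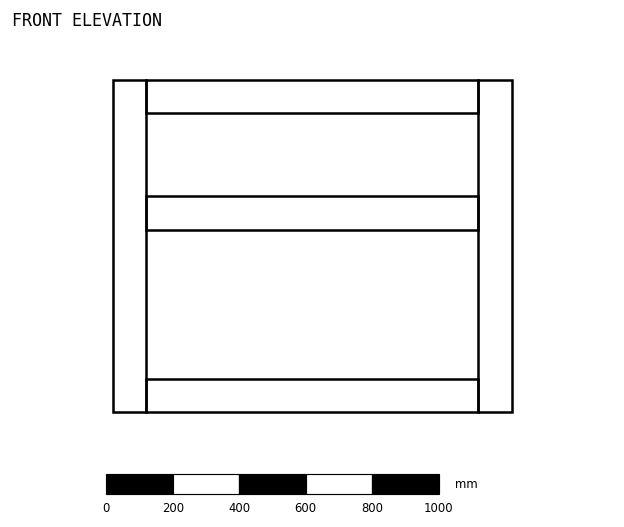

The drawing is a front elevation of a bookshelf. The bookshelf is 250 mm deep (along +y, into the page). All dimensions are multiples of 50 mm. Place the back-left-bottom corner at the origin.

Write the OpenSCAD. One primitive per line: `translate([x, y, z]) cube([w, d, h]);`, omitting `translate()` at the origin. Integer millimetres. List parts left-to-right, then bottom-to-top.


cube([100, 250, 1000]);
translate([100, 0, 0]) cube([1000, 250, 100]);
translate([100, 0, 550]) cube([1000, 250, 100]);
translate([100, 0, 900]) cube([1000, 250, 100]);
translate([1100, 0, 0]) cube([100, 250, 1000]);


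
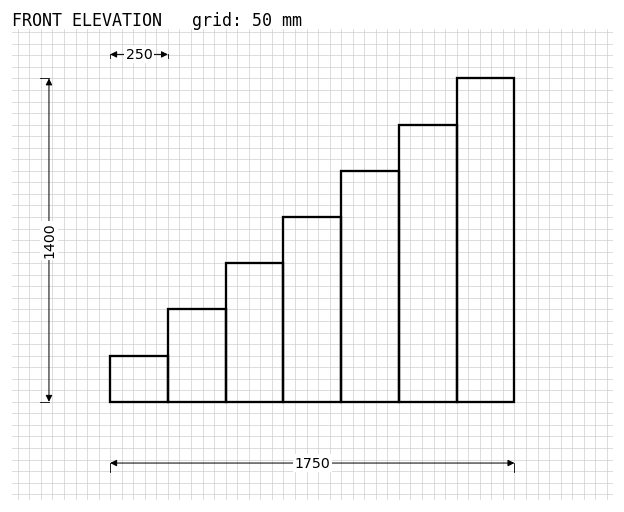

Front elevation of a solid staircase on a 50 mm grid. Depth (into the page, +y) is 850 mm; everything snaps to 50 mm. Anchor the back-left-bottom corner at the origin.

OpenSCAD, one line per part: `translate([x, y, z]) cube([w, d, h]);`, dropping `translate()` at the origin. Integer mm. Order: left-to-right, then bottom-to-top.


cube([250, 850, 200]);
translate([250, 0, 0]) cube([250, 850, 400]);
translate([500, 0, 0]) cube([250, 850, 600]);
translate([750, 0, 0]) cube([250, 850, 800]);
translate([1000, 0, 0]) cube([250, 850, 1000]);
translate([1250, 0, 0]) cube([250, 850, 1200]);
translate([1500, 0, 0]) cube([250, 850, 1400]);


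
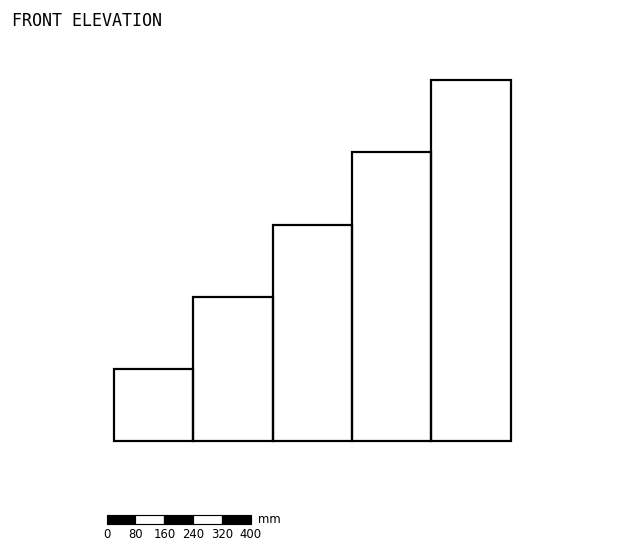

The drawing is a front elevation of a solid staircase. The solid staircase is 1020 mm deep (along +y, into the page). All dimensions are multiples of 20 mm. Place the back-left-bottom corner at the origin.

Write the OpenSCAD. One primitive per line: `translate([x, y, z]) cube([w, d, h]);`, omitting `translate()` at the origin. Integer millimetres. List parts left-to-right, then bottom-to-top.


cube([220, 1020, 200]);
translate([220, 0, 0]) cube([220, 1020, 400]);
translate([440, 0, 0]) cube([220, 1020, 600]);
translate([660, 0, 0]) cube([220, 1020, 800]);
translate([880, 0, 0]) cube([220, 1020, 1000]);
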